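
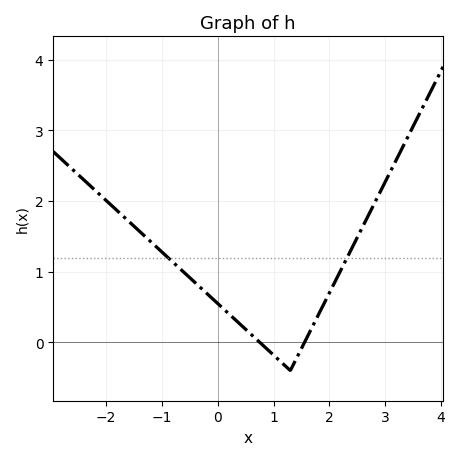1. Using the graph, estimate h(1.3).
-0.4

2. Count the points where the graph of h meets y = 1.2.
2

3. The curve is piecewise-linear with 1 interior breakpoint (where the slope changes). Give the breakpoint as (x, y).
(1.3, -0.4)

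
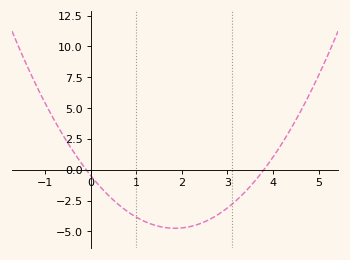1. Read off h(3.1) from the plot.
-2.8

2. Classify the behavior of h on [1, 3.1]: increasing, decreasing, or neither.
neither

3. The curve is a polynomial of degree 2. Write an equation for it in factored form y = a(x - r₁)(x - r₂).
y = 1.25(x + 0.1)(x - 3.8)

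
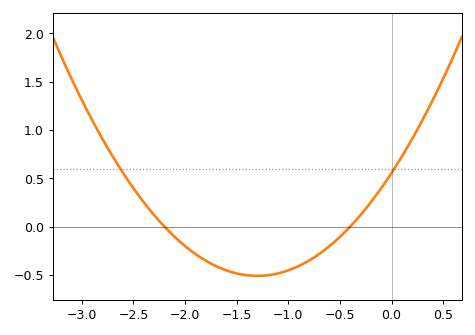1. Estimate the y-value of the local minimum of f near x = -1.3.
-0.5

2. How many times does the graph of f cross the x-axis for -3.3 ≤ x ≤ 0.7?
2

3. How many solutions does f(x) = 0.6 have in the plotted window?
2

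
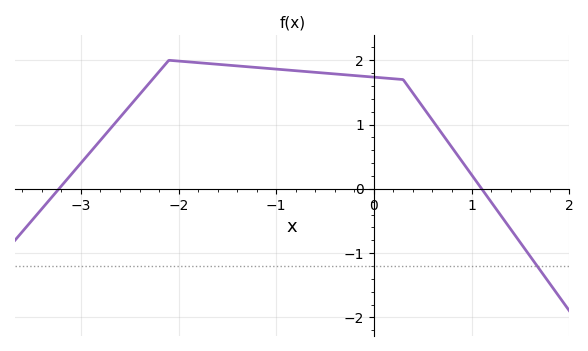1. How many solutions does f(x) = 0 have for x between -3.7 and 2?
2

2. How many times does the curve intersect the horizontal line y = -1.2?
1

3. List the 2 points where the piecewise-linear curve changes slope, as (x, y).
(-2.1, 2); (0.3, 1.7)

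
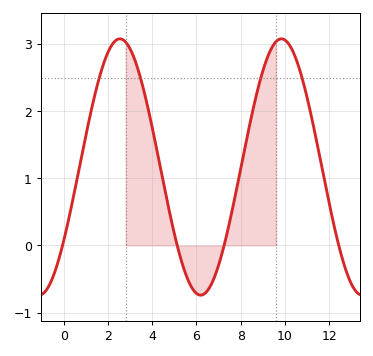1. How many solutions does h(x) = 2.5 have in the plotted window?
4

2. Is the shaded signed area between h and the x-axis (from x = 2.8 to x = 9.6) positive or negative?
positive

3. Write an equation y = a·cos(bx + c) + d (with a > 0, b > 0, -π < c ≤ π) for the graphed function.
y = 1.91cos(0.86x - 2.2) + 1.17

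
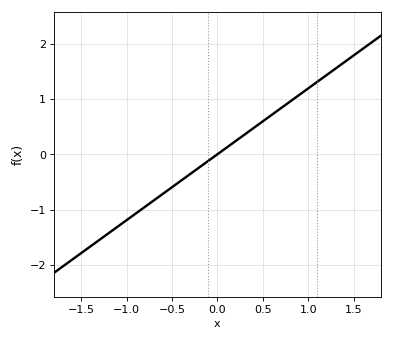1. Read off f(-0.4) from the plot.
-0.476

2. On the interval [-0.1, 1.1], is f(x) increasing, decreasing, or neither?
increasing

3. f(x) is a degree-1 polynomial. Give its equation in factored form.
y = 1.19(x - 0)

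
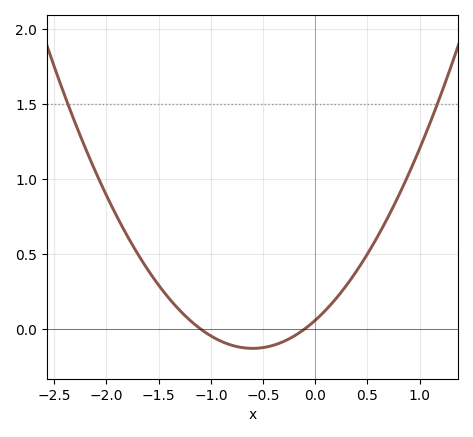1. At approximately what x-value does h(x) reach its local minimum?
-0.6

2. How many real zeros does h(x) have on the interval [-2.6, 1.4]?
2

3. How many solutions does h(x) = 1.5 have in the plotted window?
2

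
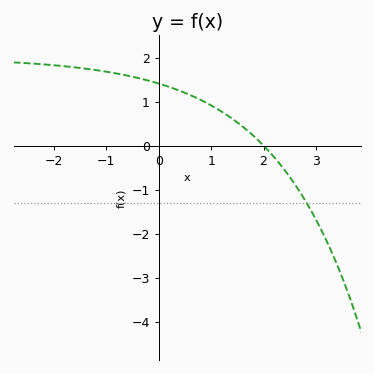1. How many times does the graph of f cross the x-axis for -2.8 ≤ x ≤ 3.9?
1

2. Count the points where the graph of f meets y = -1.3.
1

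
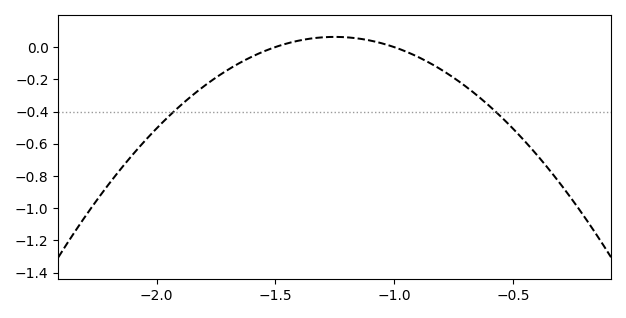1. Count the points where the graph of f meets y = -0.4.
2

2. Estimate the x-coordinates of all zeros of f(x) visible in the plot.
-1.5, -1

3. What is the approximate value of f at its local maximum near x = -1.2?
0.06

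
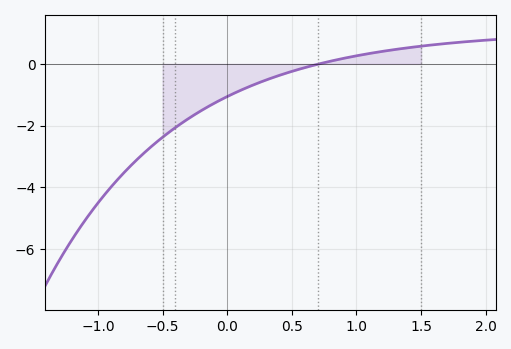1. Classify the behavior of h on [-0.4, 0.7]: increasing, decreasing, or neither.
increasing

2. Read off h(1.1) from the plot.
0.4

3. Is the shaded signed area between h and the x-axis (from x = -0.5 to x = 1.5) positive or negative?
negative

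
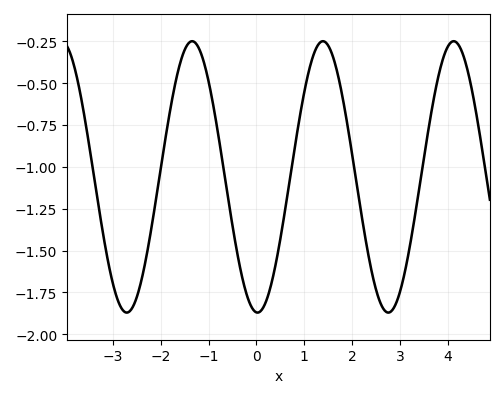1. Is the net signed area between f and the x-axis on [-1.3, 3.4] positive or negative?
negative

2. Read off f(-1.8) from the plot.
-0.656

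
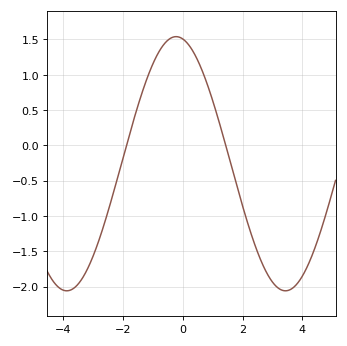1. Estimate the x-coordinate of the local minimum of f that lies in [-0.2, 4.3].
3.43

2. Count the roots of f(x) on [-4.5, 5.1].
2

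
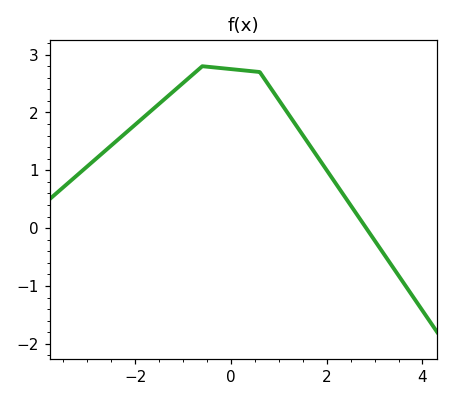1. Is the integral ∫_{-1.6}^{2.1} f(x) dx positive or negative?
positive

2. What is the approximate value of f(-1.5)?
2.2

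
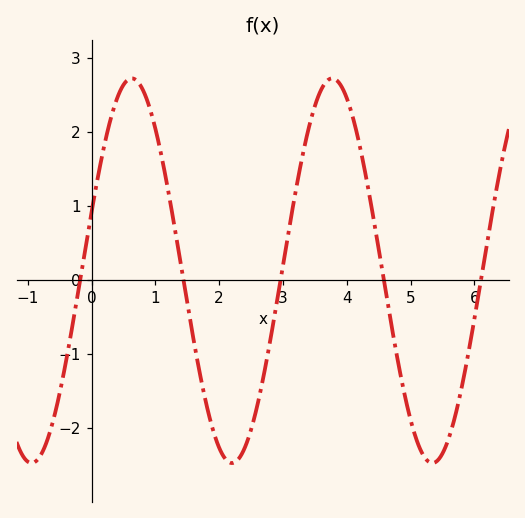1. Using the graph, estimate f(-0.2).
-0.112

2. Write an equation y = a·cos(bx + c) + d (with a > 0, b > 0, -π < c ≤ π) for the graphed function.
y = 2.6cos(2x - 1.26) + 0.12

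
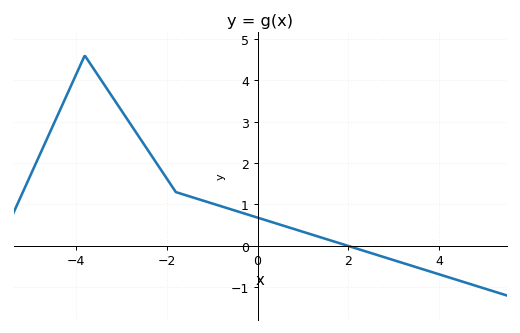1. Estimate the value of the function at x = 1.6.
0.134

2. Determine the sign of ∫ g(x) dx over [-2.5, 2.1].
positive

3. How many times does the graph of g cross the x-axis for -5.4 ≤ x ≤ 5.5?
1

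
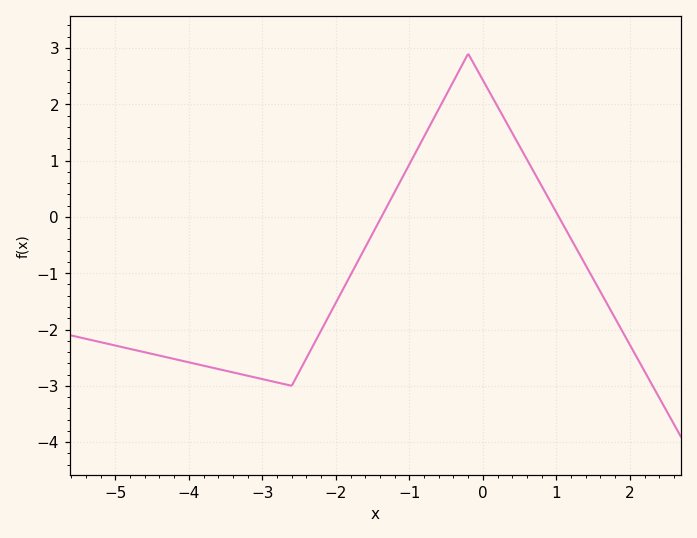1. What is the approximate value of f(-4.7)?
-2.37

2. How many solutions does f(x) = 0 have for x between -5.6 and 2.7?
2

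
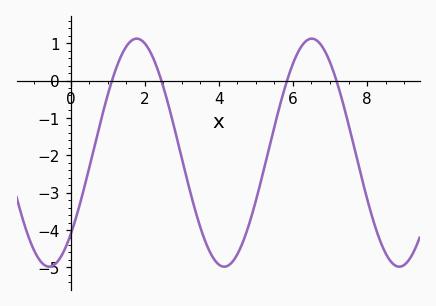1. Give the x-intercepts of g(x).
1.12, 2.45, 5.84, 7.17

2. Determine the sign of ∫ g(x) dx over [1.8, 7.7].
negative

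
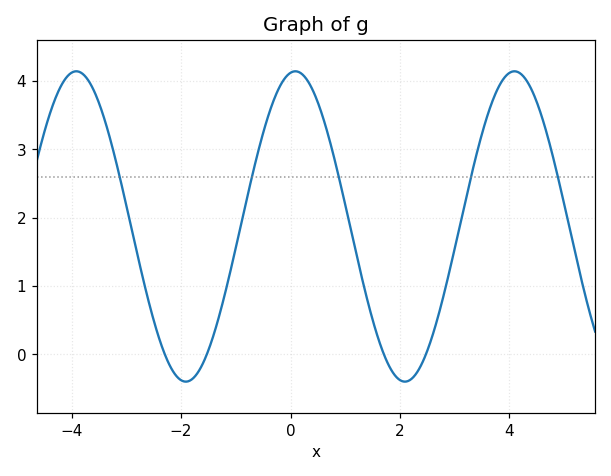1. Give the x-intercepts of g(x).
-2.3, -1.53, 1.71, 2.47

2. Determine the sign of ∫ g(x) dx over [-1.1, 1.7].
positive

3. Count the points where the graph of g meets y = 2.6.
5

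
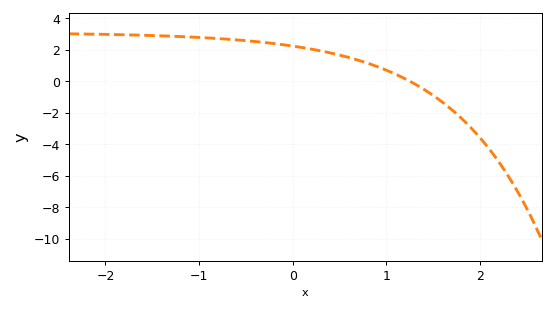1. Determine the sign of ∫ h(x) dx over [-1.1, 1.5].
positive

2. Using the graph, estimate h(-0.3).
2.47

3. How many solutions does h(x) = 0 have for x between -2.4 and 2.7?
1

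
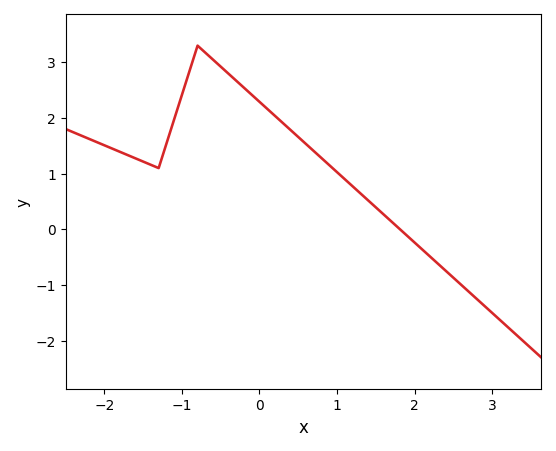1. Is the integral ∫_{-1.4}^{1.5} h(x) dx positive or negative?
positive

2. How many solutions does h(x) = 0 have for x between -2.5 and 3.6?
1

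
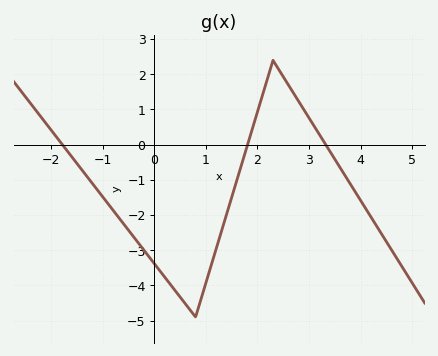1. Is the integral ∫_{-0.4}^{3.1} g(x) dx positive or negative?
negative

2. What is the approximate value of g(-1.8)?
0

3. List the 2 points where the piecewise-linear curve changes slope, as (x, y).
(0.8, -4.9); (2.3, 2.4)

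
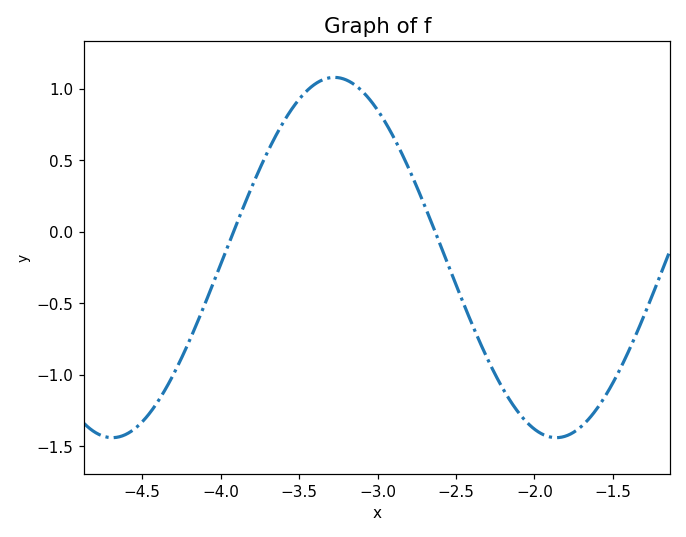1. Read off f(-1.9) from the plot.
-1.45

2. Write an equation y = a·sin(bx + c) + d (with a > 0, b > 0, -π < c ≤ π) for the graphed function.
y = 1.26sin(2.2x + 2.6) - 0.18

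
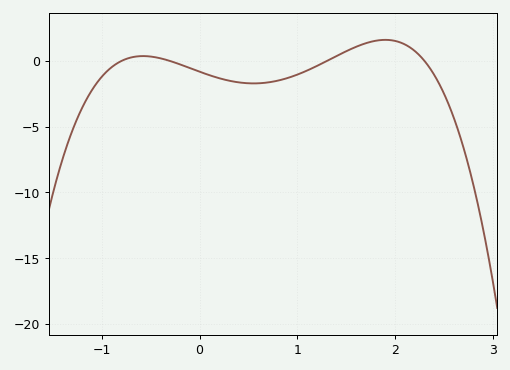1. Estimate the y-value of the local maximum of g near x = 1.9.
1.61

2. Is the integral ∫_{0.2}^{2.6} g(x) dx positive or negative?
negative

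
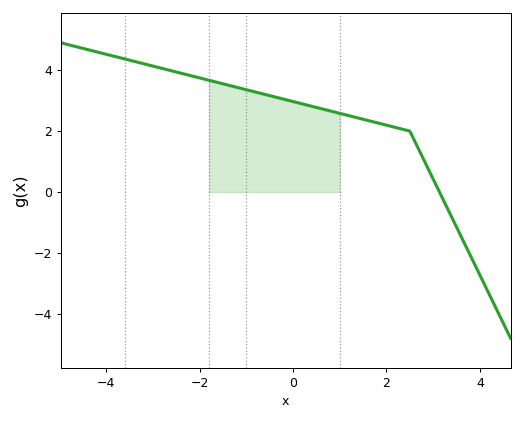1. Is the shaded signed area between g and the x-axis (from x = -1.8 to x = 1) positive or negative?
positive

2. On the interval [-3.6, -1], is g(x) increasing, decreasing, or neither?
decreasing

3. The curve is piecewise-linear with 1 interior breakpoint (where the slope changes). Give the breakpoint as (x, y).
(2.5, 2)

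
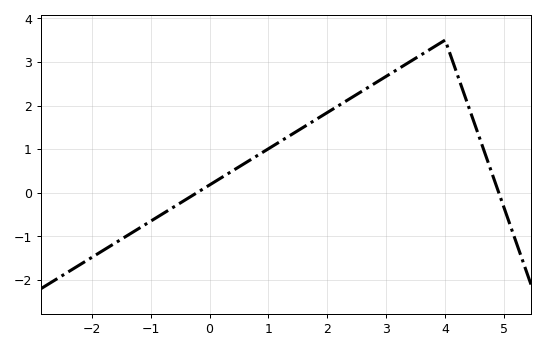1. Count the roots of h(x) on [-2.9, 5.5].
2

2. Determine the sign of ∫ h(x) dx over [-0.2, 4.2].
positive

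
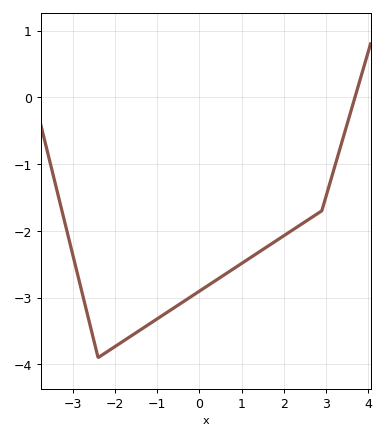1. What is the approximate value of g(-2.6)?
-3.4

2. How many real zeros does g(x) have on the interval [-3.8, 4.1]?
1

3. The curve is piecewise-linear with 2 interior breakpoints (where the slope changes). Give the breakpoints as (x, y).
(-2.4, -3.9); (2.9, -1.7)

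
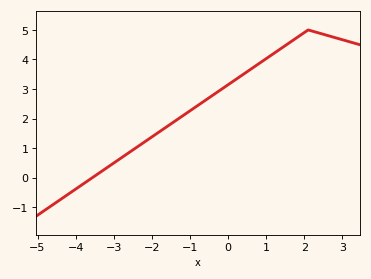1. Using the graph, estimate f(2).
4.91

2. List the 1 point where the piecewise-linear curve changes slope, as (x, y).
(2.1, 5)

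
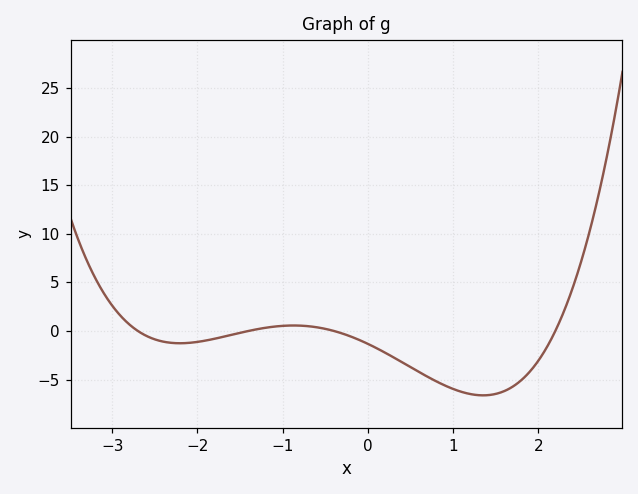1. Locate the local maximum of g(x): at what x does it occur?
-0.872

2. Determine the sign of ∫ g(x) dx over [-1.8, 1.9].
negative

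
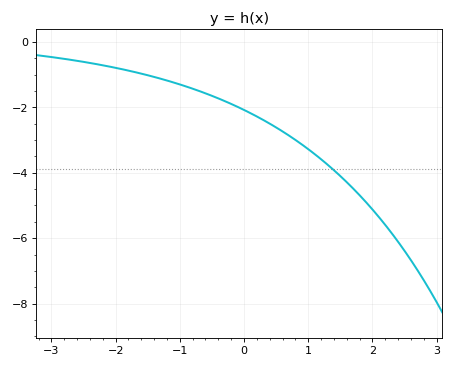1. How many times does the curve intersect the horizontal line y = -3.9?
1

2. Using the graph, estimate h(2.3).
-5.85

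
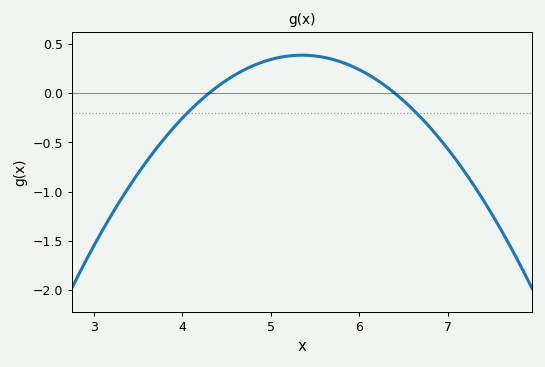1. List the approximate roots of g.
4.3, 6.4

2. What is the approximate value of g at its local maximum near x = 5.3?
0.386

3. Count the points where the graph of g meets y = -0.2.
2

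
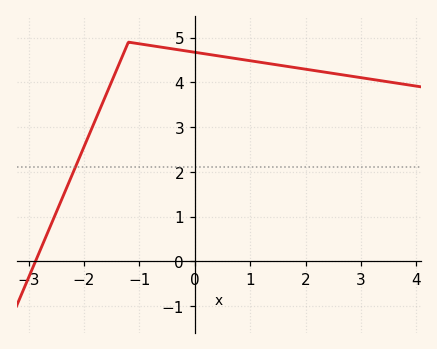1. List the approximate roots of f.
-2.9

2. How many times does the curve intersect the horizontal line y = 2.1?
1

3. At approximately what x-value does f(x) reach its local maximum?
-1.2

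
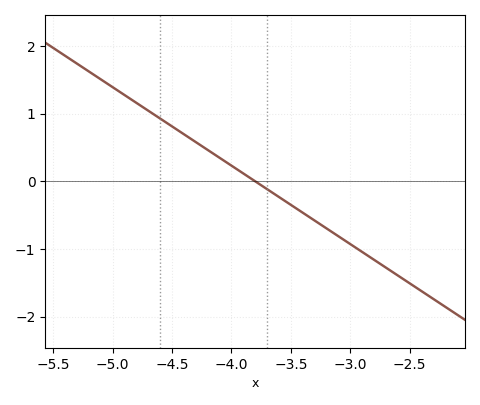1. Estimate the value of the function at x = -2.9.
-1.04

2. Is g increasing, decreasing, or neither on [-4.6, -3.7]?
decreasing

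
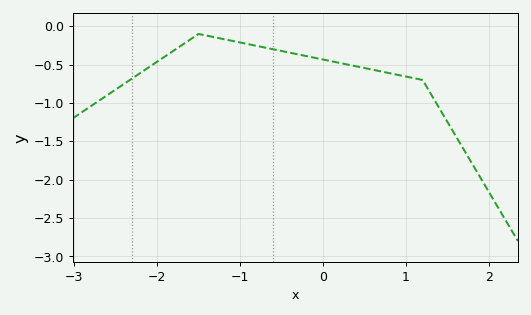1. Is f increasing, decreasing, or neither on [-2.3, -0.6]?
neither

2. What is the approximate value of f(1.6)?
-1.45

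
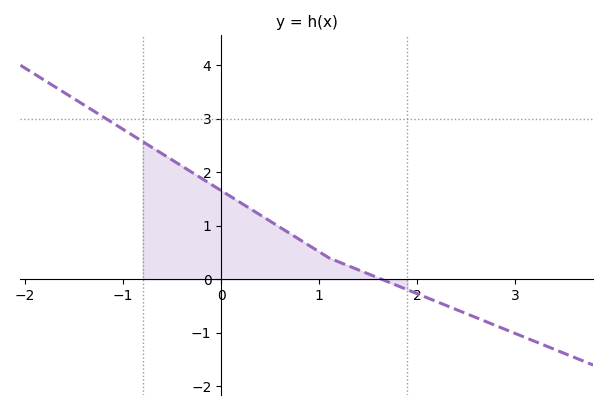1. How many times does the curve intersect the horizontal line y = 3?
1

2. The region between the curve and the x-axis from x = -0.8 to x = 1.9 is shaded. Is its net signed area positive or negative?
positive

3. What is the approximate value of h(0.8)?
0.743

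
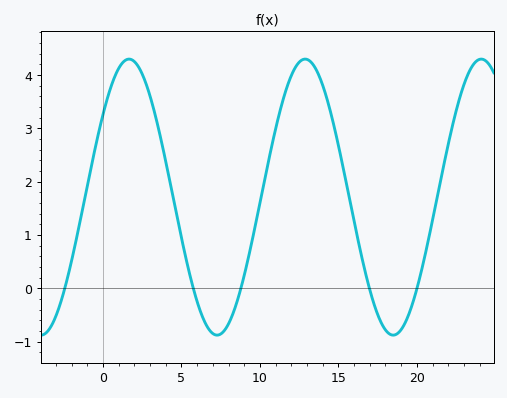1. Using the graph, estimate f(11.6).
3.7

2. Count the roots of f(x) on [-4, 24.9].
5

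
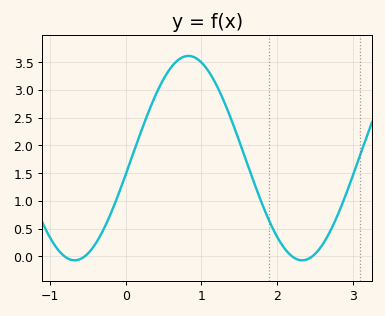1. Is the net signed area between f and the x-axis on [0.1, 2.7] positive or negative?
positive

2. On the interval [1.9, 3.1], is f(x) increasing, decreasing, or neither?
neither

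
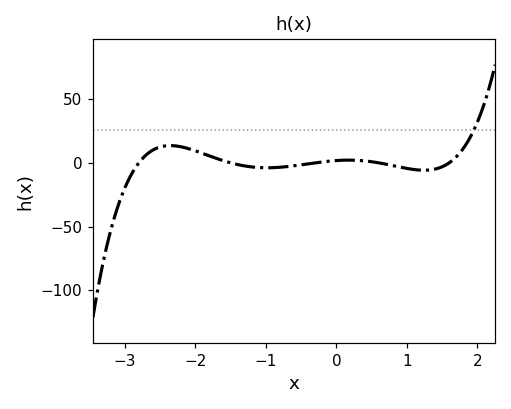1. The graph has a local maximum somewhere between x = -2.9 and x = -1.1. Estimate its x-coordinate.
-2.36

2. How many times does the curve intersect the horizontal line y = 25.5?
1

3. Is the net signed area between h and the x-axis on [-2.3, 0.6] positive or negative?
positive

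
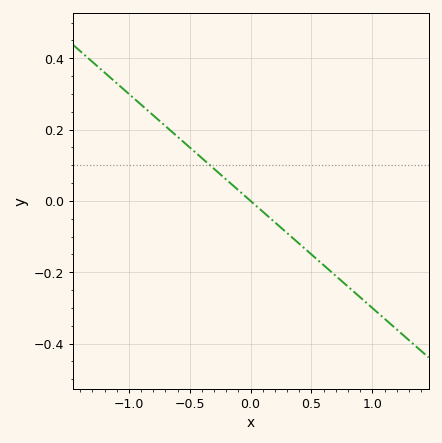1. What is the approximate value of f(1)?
-0.3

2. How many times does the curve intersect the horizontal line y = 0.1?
1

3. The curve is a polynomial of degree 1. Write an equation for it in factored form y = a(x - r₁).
y = -0.3(x - 0)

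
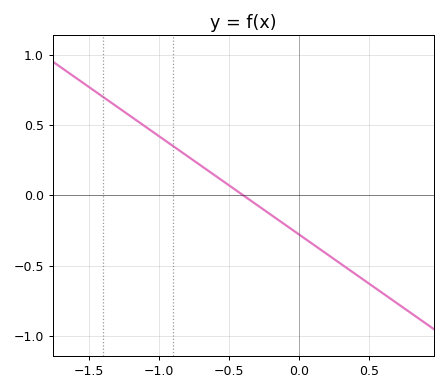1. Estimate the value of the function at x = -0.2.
-0.15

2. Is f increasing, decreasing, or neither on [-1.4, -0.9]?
decreasing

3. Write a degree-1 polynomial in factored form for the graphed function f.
y = -0.7(x + 0.4)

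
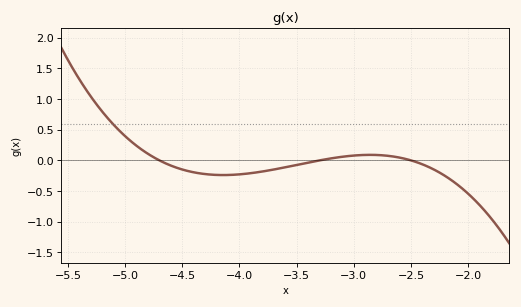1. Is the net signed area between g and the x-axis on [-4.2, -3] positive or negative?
negative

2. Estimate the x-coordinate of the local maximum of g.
-2.9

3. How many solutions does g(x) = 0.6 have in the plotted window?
1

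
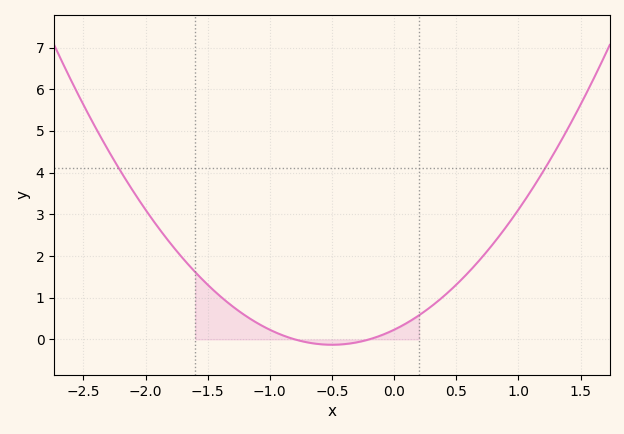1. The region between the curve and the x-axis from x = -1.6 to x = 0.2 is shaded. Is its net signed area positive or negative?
positive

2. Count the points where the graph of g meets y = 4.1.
2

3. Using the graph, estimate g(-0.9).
0.1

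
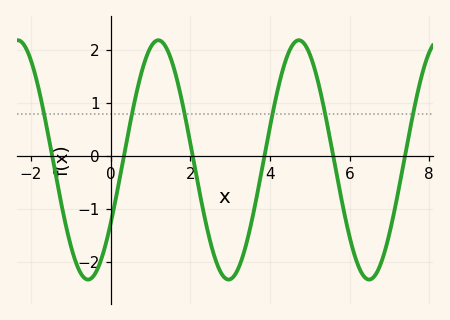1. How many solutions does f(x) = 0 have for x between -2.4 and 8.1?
6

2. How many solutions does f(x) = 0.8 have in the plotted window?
6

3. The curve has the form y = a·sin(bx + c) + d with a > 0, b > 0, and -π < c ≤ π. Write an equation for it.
y = 2.26sin(1.78x - 0.56) - 0.07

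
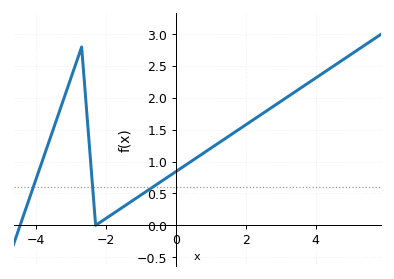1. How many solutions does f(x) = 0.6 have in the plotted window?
3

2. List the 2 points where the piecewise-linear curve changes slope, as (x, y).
(-2.7, 2.8); (-2.3, 0)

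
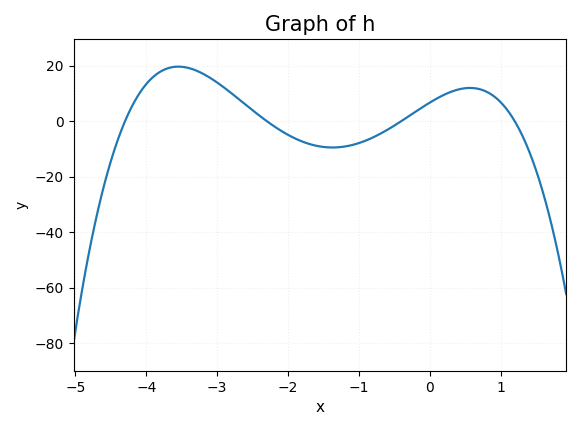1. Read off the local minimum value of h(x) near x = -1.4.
-9.51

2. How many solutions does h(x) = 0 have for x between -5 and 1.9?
4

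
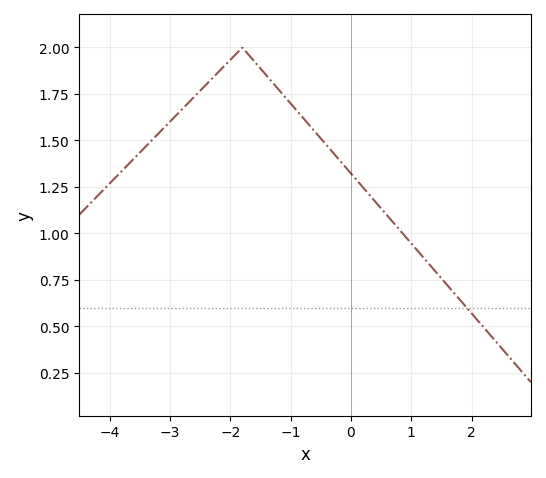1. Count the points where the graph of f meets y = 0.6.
1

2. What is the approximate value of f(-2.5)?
1.77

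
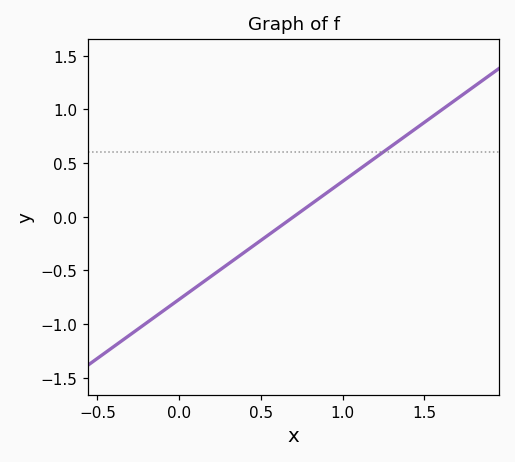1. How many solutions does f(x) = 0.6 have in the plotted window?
1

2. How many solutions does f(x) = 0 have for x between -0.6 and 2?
1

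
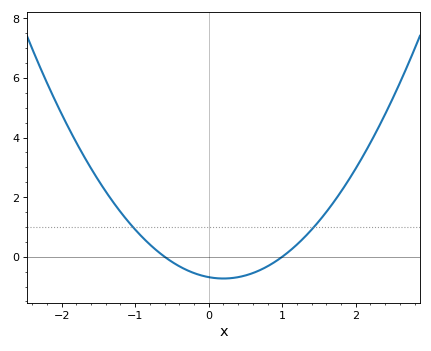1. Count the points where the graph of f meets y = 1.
2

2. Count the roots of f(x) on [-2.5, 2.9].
2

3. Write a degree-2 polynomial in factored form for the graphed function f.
y = 1.14(x + 0.6)(x - 1)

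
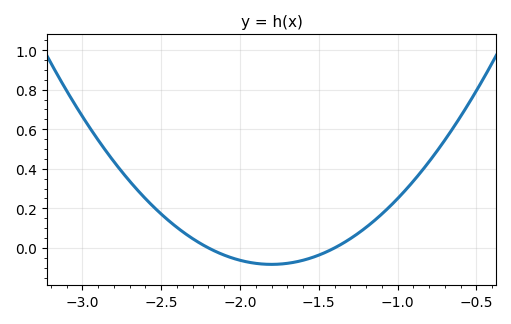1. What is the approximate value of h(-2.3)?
0.047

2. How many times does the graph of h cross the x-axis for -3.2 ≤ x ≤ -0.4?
2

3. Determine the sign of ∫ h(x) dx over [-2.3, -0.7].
positive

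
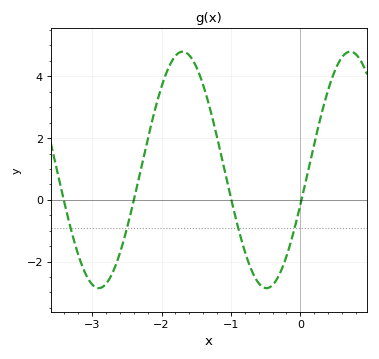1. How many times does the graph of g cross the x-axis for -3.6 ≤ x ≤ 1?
4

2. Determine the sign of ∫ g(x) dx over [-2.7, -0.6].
positive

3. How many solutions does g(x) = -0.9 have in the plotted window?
4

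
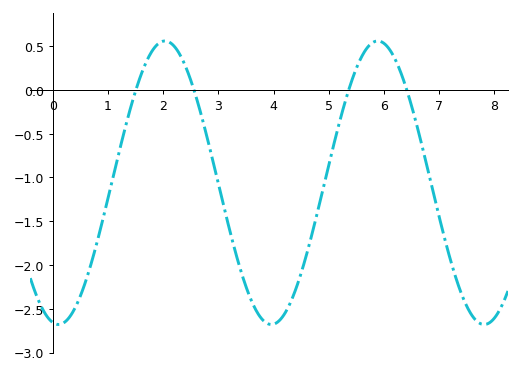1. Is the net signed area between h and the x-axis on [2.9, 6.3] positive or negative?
negative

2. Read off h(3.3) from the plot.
-1.85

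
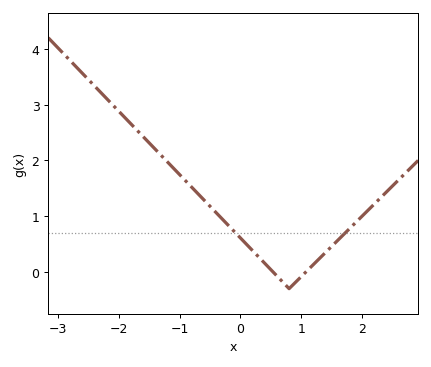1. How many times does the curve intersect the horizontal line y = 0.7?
2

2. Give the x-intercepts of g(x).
0.5, 1.1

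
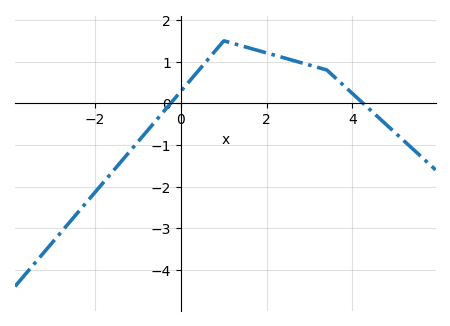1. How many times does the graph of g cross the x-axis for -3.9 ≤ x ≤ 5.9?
2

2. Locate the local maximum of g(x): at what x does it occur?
1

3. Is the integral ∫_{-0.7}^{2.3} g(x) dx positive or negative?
positive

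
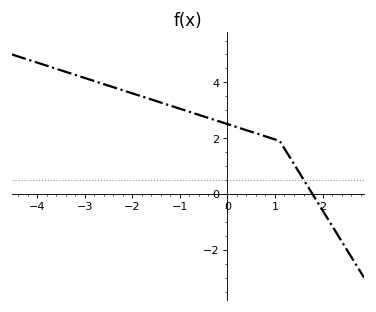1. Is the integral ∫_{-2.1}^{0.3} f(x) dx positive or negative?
positive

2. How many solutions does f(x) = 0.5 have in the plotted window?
1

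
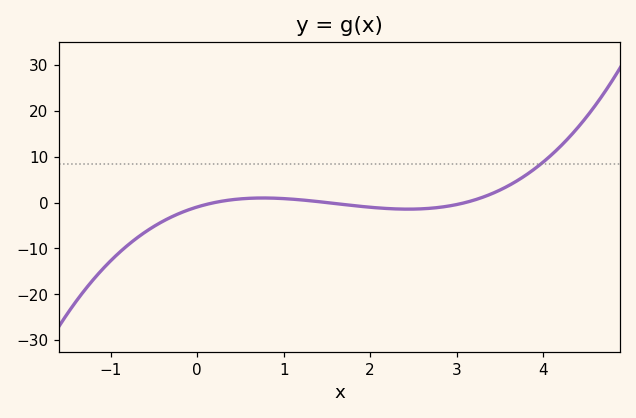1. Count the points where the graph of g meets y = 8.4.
1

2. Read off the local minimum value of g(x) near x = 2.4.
-1.43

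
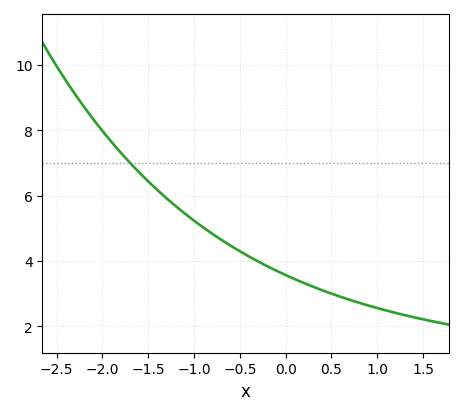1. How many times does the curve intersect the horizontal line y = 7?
1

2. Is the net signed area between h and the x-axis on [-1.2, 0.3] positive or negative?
positive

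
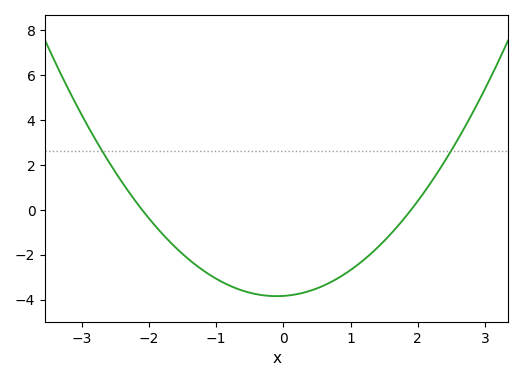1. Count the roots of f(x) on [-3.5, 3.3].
2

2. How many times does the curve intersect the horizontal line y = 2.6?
2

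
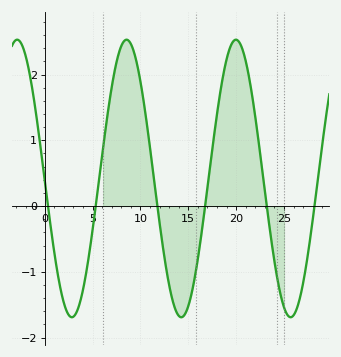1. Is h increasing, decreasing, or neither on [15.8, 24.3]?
neither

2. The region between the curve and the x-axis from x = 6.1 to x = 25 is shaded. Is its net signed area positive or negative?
positive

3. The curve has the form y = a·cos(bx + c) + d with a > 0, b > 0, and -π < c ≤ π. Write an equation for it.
y = 2.11cos(0.55x + 1.6) + 0.42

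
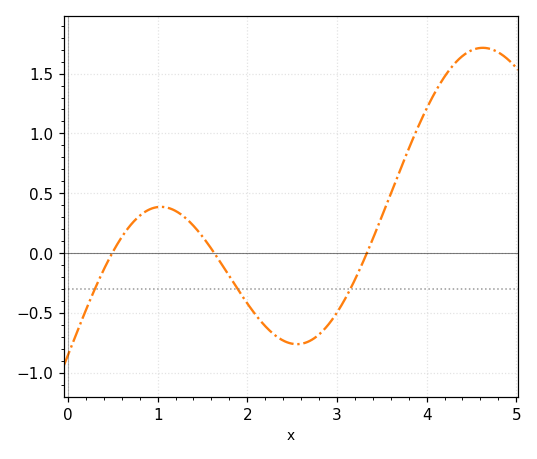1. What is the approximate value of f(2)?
-0.4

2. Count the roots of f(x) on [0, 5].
3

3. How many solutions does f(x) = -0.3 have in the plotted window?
3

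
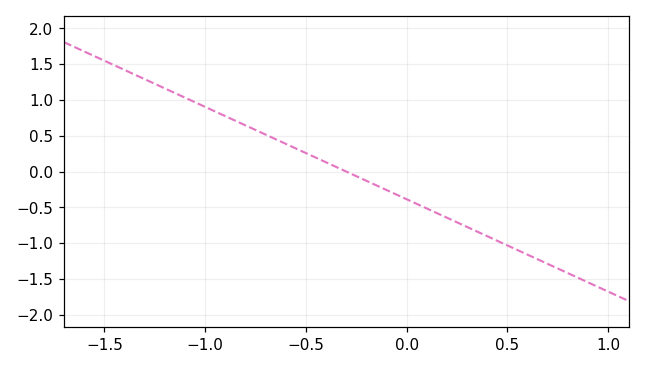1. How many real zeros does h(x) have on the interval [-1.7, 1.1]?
1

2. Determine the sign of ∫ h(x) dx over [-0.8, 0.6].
negative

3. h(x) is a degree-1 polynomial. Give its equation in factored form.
y = -1.29(x + 0.3)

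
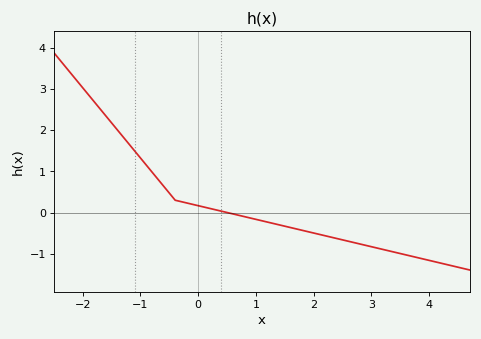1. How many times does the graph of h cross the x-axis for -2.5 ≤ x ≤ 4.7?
1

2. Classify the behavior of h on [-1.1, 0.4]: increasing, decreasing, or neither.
decreasing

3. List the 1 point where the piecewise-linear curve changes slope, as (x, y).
(-0.4, 0.3)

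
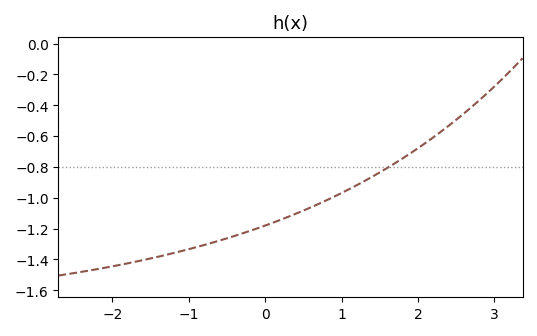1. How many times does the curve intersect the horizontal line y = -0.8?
1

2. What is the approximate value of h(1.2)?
-0.918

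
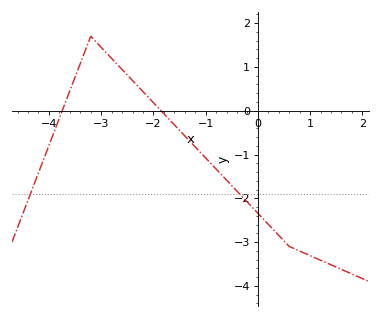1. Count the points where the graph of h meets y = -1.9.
2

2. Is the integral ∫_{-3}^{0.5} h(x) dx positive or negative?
negative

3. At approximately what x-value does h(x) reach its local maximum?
-3.2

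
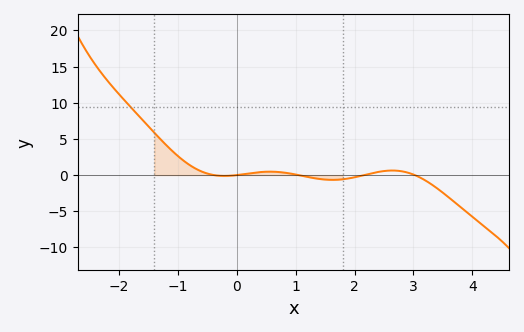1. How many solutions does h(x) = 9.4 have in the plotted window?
1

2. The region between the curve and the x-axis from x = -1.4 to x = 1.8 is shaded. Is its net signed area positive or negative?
positive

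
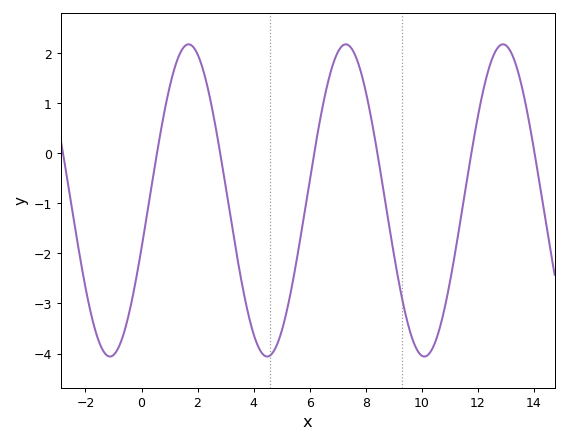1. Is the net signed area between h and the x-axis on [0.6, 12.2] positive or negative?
negative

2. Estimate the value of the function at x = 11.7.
-0.2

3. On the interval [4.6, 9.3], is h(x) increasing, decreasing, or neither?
neither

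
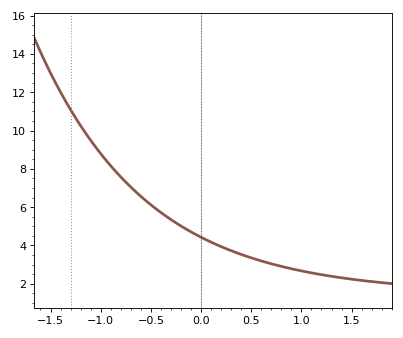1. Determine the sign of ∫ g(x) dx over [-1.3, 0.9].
positive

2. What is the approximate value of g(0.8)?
2.91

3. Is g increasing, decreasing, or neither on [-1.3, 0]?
decreasing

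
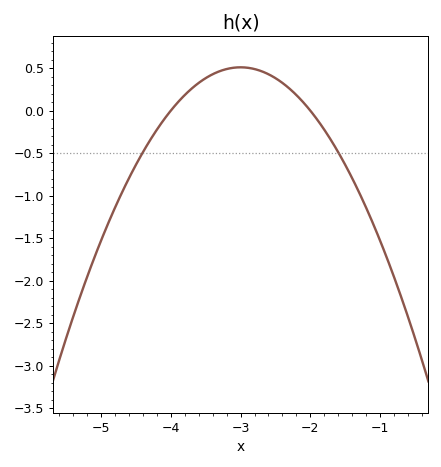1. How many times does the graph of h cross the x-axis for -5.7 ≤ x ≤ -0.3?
2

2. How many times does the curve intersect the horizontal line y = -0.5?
2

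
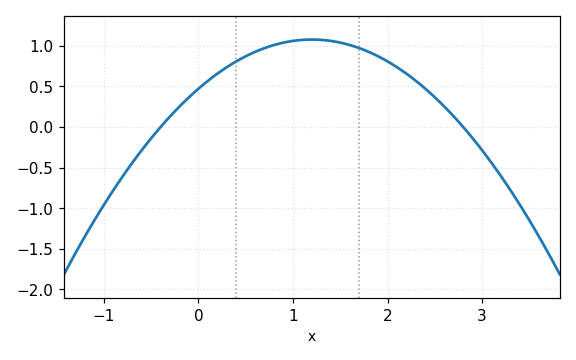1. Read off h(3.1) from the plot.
-0.45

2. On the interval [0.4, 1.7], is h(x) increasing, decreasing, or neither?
neither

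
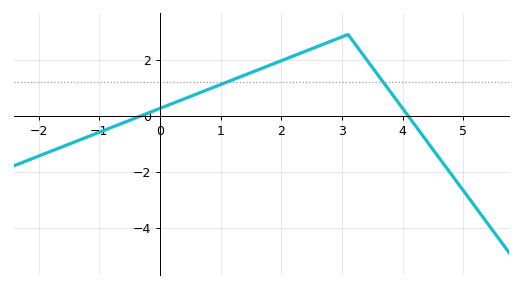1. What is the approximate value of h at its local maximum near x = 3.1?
2.8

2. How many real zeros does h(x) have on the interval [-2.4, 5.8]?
2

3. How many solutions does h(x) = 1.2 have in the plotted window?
2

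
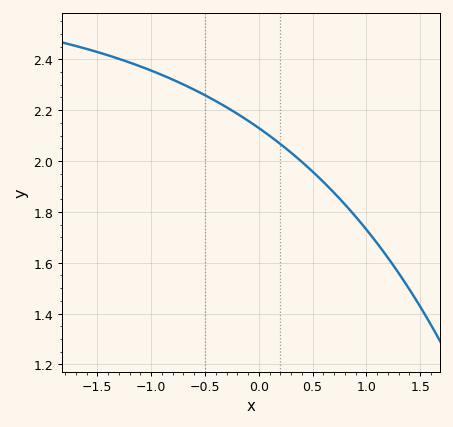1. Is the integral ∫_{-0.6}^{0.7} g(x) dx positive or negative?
positive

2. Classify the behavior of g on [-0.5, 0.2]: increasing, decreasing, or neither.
decreasing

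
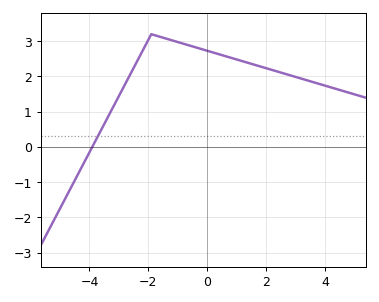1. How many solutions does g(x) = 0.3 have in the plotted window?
1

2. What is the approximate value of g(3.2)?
1.94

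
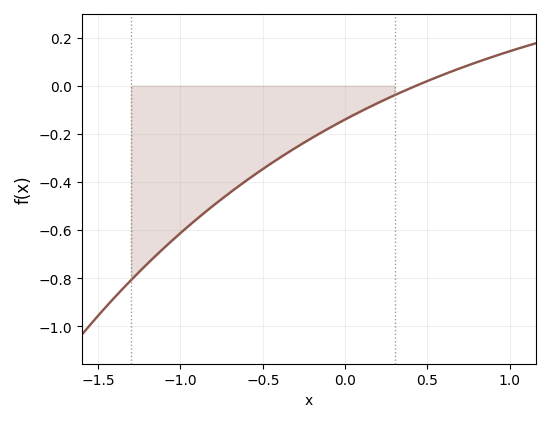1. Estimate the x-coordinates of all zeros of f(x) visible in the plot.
0.45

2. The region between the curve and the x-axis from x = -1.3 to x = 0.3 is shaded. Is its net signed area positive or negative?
negative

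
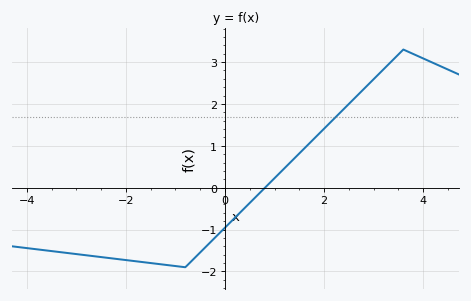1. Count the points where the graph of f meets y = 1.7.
1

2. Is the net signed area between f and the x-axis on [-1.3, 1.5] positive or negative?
negative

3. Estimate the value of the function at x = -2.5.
-1.66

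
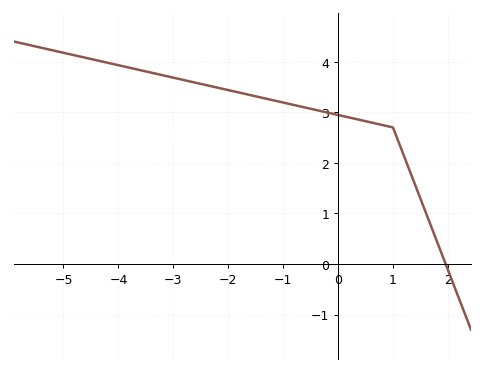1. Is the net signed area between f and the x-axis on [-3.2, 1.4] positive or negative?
positive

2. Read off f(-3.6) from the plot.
3.8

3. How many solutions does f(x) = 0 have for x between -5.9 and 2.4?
1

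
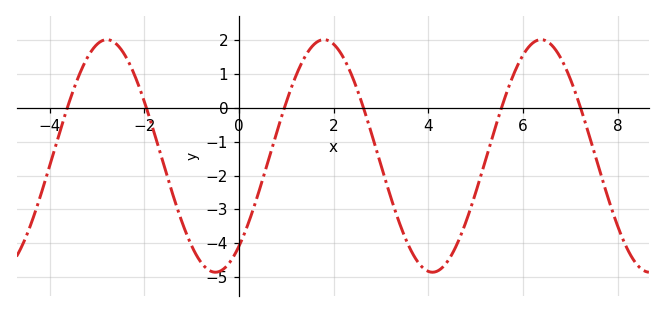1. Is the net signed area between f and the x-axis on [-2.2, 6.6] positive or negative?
negative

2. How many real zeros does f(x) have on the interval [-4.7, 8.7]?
6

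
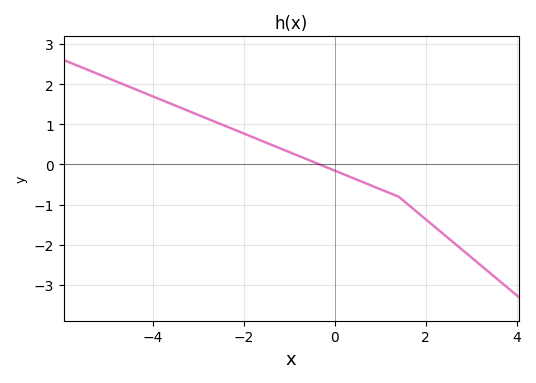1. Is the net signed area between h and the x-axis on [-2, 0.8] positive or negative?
positive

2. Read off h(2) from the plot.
-1.37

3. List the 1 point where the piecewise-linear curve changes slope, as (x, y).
(1.4, -0.8)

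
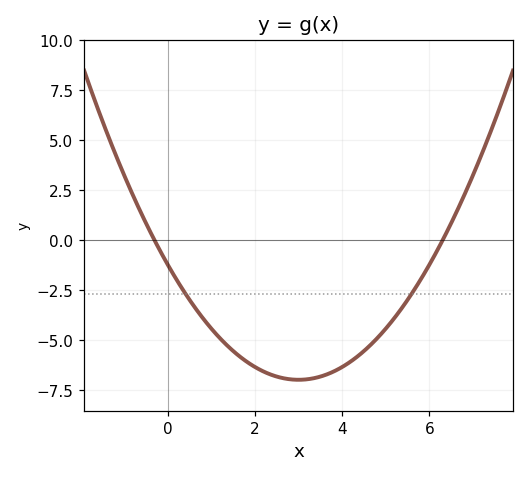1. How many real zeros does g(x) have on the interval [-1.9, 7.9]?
2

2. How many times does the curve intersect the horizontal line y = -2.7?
2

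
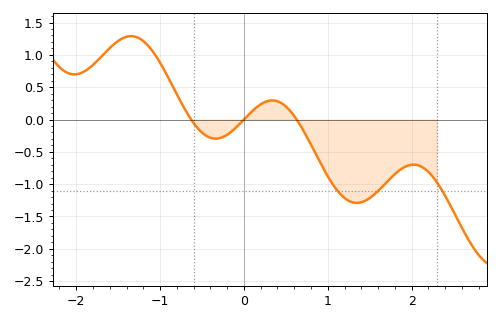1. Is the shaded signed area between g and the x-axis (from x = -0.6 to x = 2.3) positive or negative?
negative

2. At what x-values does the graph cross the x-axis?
-0.6, 0, 0.6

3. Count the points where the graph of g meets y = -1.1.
3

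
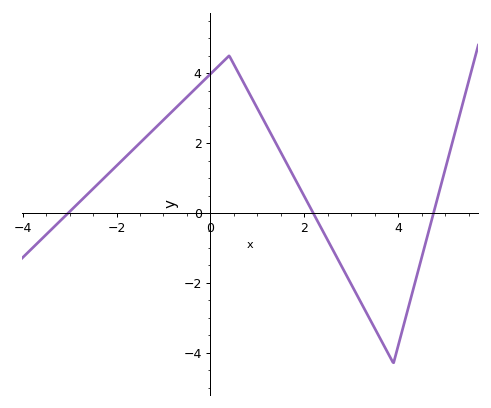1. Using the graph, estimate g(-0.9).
2.8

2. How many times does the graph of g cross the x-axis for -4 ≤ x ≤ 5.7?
3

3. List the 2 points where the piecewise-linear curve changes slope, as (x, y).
(0.4, 4.5); (3.9, -4.3)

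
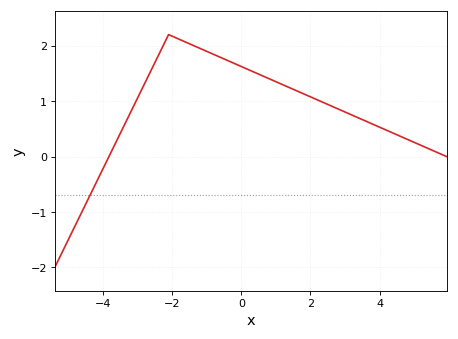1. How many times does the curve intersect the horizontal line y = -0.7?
1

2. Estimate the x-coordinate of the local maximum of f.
-2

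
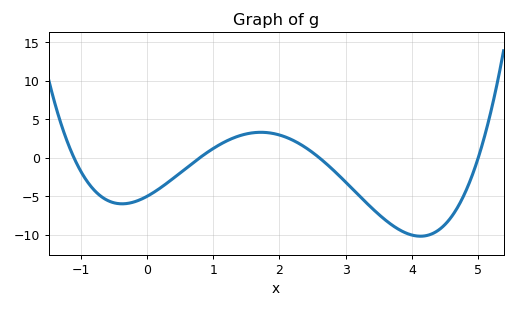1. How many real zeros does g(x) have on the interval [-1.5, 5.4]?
4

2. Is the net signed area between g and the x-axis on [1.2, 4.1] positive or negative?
negative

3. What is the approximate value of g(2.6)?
0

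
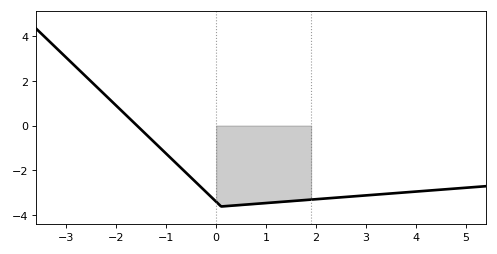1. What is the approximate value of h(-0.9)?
-1.46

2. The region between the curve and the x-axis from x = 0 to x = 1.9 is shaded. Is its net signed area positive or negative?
negative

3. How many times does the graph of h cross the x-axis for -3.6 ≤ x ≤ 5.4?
1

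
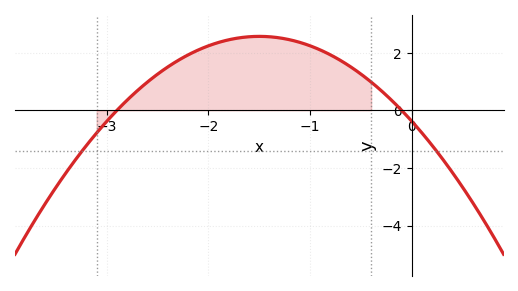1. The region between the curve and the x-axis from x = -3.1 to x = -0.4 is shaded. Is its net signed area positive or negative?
positive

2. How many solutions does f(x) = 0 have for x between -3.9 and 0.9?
2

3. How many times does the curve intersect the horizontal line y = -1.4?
2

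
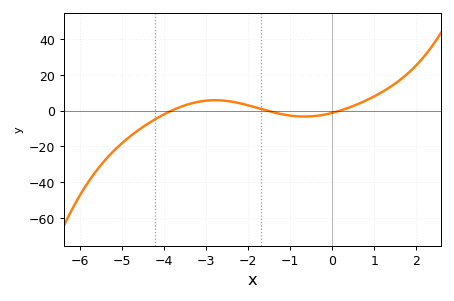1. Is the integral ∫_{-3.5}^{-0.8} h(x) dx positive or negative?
positive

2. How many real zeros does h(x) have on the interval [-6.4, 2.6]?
3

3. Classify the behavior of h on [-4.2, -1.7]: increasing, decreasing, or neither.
neither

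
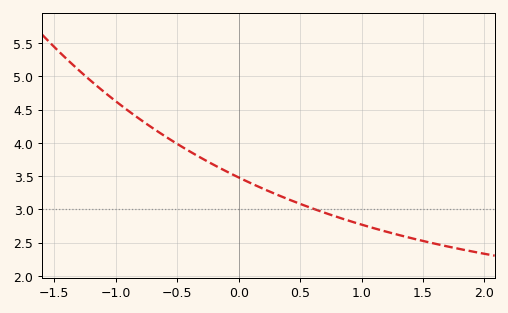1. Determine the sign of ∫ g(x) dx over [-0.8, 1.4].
positive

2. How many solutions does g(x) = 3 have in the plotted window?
1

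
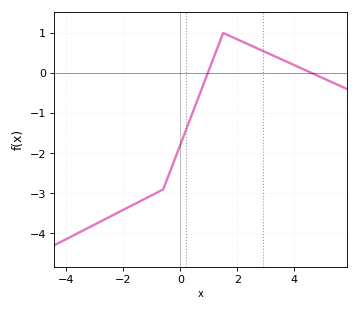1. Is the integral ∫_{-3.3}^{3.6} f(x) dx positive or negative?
negative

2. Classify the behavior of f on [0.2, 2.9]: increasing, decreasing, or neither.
neither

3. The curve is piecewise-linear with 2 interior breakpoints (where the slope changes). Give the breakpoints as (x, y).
(-0.6, -2.9); (1.5, 1)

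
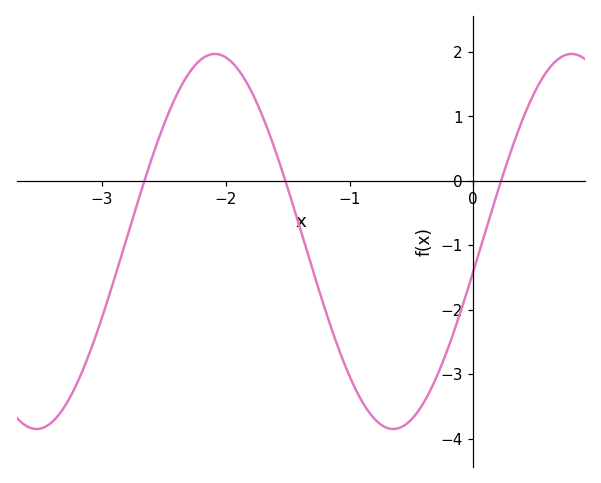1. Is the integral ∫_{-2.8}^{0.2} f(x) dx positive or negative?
negative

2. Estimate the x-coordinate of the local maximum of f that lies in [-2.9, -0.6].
-2.09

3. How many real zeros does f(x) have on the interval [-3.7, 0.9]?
3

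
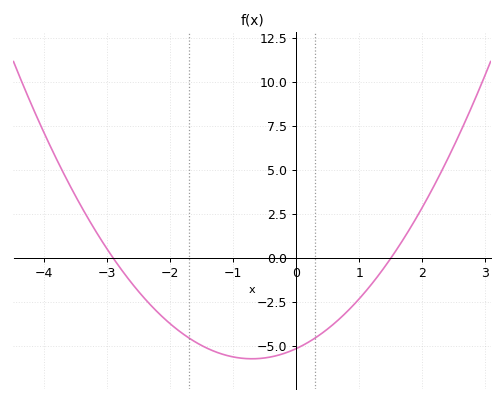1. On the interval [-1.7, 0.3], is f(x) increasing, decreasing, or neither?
neither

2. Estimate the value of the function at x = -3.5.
3.54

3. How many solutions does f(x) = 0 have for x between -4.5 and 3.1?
2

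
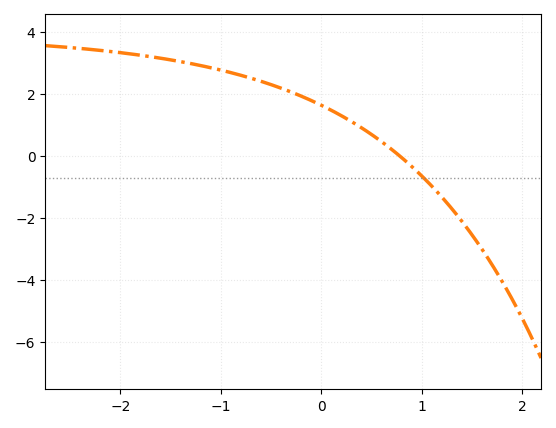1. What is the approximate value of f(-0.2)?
2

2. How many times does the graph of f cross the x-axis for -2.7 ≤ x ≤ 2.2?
1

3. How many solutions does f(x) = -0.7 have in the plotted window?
1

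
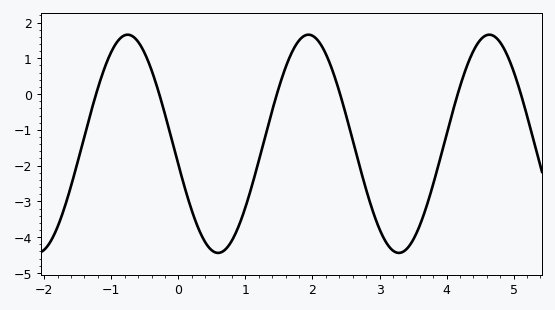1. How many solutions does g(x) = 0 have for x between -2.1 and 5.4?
6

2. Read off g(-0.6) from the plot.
1.46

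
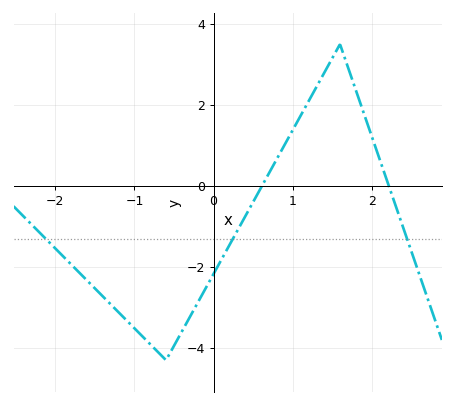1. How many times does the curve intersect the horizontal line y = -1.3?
3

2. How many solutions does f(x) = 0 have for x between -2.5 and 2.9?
2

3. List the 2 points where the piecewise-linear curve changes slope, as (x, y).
(-0.6, -4.3); (1.6, 3.5)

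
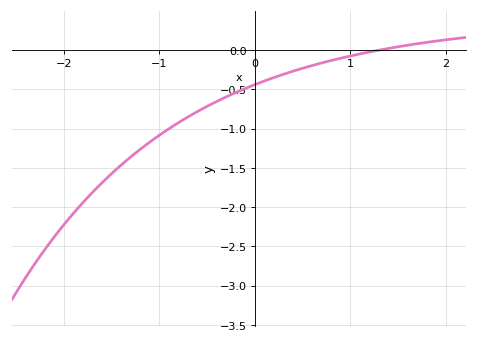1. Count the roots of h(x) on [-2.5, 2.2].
1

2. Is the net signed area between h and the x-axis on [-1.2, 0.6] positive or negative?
negative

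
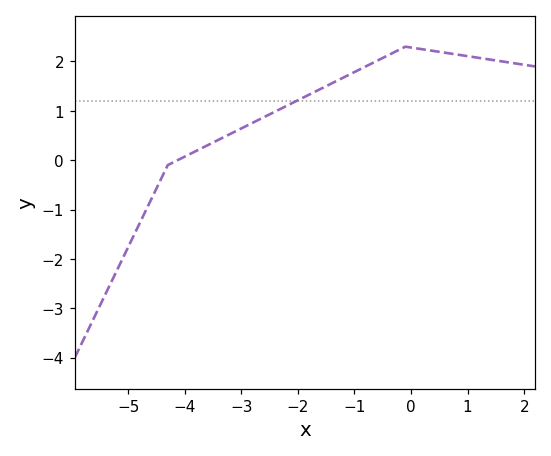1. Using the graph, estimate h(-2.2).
1.1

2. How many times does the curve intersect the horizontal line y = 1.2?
1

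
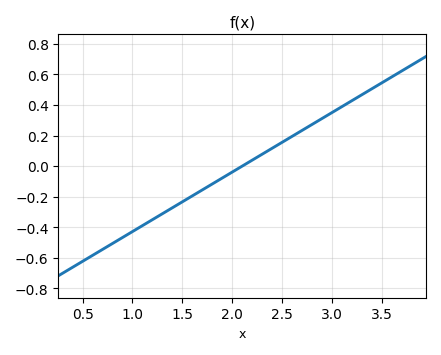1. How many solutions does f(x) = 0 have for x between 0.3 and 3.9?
1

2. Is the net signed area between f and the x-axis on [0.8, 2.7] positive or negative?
negative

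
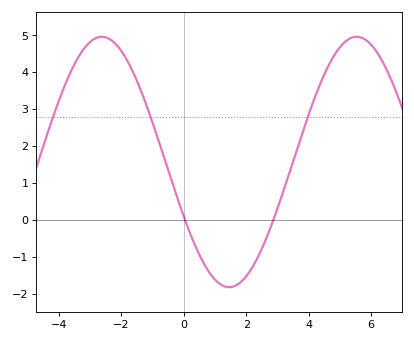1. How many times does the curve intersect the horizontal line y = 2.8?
3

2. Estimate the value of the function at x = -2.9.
4.89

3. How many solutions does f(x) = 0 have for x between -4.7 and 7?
2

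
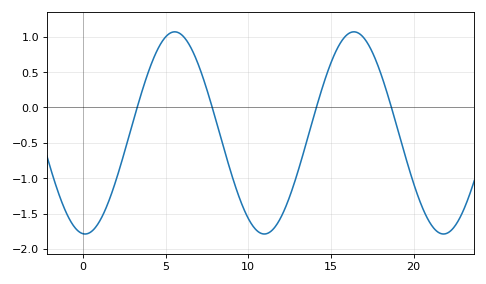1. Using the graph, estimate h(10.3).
-1.7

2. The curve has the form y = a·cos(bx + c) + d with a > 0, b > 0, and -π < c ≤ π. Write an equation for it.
y = 1.43cos(0.58x + 3.1) - 0.36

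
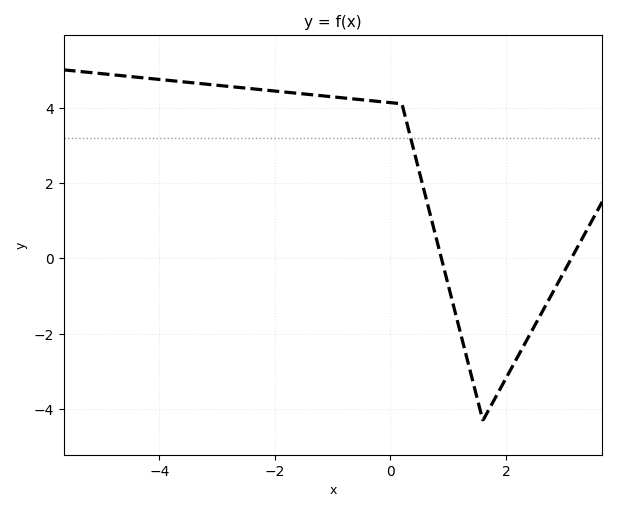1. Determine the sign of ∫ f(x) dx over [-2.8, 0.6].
positive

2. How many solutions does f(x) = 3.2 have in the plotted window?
1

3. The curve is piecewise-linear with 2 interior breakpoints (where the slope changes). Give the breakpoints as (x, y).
(0.2, 4.1); (1.6, -4.3)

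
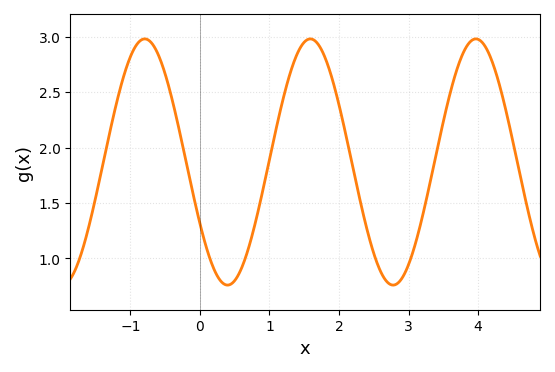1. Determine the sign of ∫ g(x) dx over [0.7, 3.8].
positive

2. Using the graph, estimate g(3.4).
1.95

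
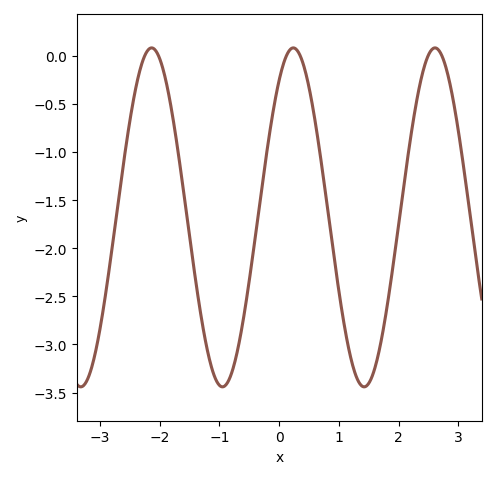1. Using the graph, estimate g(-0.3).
-1.4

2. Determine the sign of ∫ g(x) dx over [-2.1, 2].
negative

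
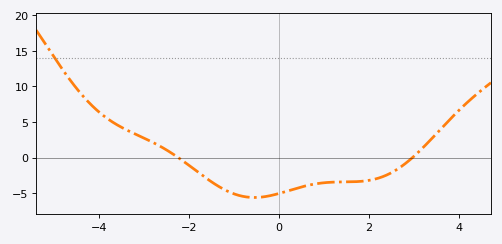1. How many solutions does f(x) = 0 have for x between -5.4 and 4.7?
2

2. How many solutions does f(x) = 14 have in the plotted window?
1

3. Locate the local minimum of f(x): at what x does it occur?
-0.548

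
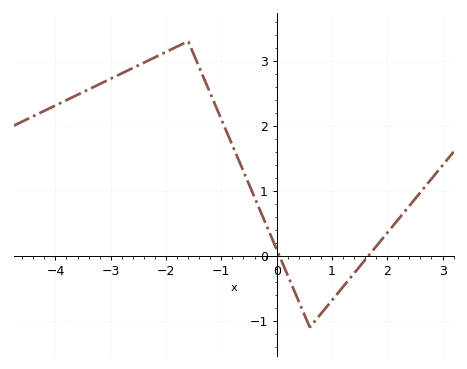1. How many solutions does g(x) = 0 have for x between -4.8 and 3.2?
2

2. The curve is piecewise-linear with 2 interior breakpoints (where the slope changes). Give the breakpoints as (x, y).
(-1.6, 3.3); (0.6, -1.1)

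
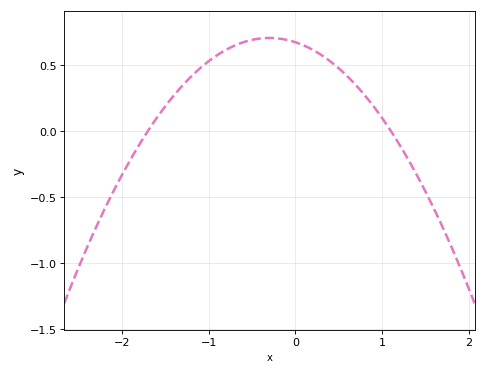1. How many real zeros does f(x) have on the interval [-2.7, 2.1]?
2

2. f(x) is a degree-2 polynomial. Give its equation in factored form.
y = -0.36(x + 1.7)(x - 1.1)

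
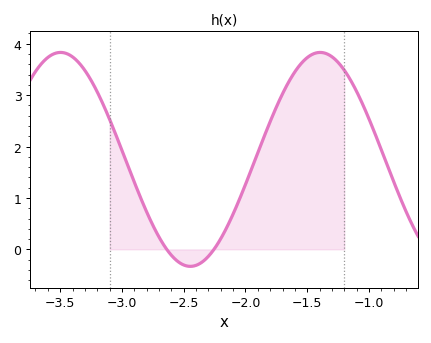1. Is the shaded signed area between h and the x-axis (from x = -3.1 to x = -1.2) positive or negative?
positive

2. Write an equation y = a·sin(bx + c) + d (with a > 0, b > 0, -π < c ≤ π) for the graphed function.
y = 2.08sin(2.99x - 0.54) + 1.75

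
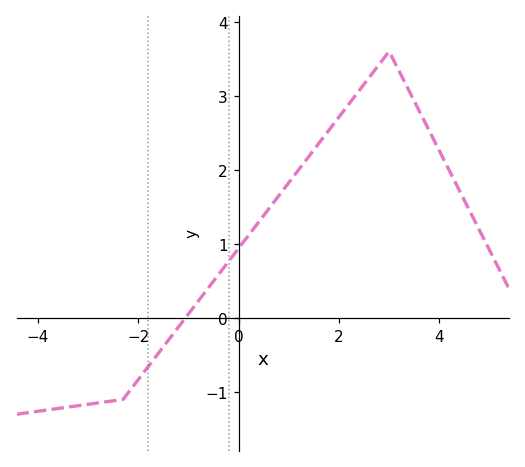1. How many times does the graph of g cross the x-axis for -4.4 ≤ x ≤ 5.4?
1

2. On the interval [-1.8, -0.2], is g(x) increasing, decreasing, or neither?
increasing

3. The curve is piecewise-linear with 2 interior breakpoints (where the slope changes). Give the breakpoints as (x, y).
(-2.3, -1.1); (3, 3.6)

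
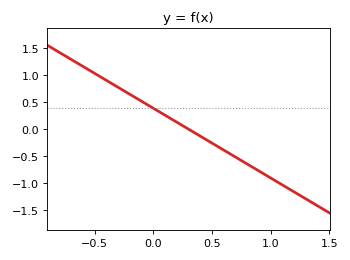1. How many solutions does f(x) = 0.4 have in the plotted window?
1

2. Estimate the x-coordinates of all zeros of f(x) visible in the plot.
0.3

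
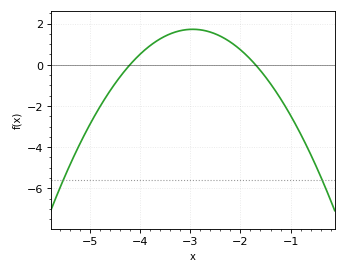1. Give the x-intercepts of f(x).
-4.2, -1.7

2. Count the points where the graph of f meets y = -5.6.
2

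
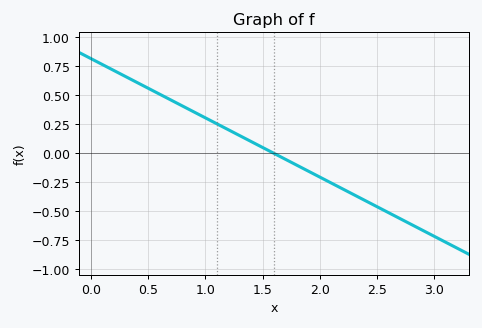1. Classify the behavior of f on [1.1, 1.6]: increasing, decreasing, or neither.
decreasing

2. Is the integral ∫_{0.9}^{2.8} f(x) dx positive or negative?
negative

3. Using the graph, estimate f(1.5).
0.051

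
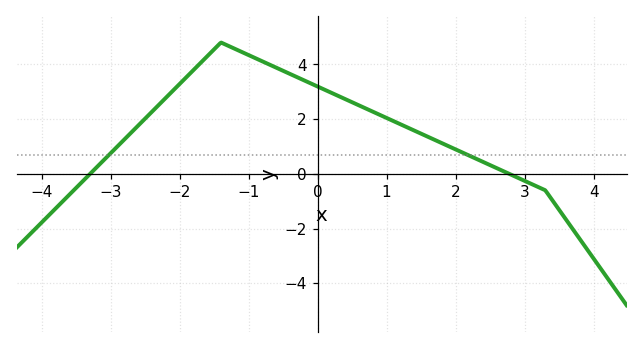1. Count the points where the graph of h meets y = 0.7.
2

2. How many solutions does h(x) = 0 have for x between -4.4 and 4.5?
2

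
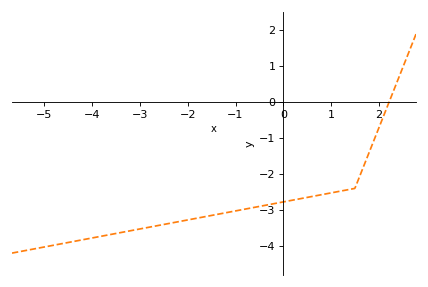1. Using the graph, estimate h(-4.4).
-3.88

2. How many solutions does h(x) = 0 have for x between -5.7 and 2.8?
1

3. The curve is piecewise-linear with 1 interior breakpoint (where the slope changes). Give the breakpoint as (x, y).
(1.5, -2.4)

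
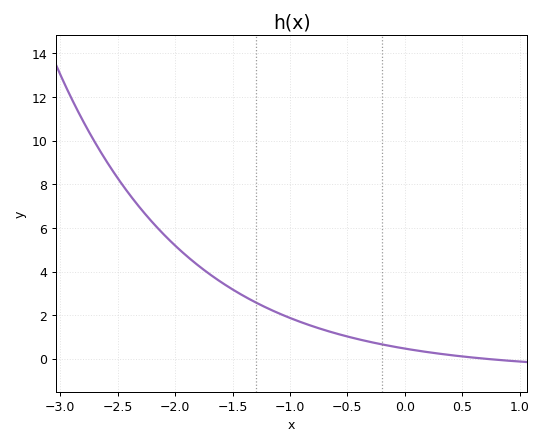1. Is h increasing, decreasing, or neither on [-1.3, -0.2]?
decreasing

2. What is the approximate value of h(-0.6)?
1.17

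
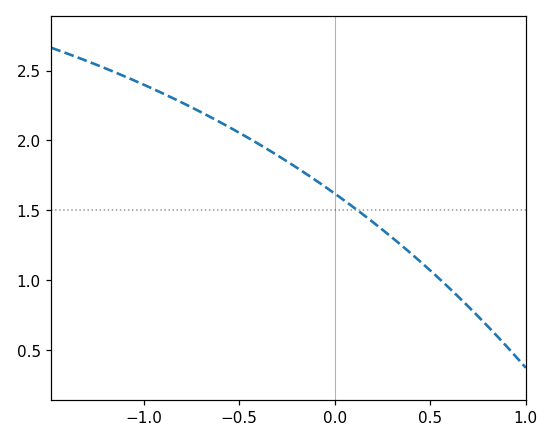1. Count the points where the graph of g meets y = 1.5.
1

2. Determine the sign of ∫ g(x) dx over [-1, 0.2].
positive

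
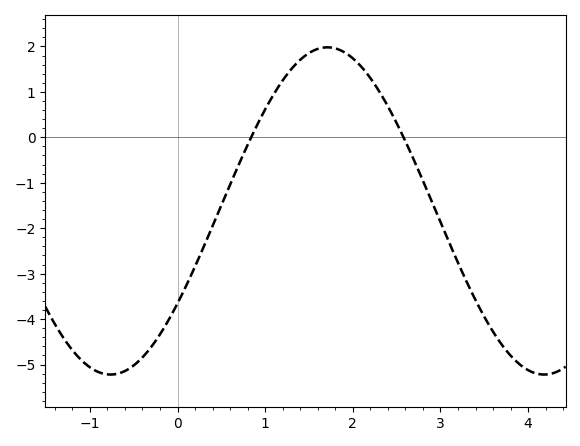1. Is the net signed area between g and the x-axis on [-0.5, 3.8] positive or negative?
negative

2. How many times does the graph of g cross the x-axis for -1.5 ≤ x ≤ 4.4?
2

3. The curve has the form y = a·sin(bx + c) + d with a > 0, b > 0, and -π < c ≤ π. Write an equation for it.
y = 3.6sin(1.27x - 0.6) - 1.62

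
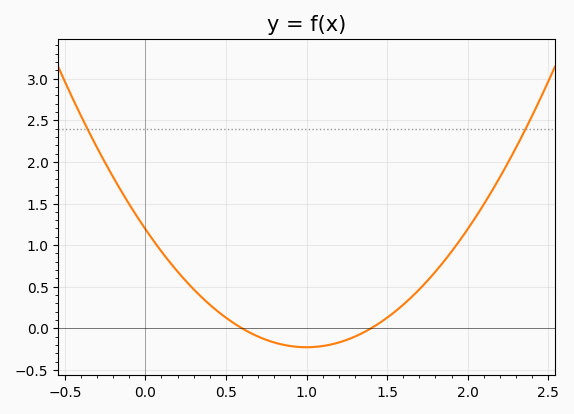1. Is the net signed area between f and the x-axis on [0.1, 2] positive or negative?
positive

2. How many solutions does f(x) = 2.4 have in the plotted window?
2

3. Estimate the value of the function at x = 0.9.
-0.2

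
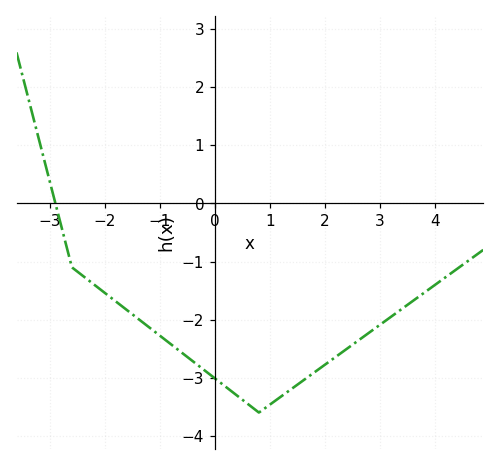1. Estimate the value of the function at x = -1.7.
-1.76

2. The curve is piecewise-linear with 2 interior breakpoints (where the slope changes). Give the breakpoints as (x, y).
(-2.6, -1.1); (0.8, -3.6)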